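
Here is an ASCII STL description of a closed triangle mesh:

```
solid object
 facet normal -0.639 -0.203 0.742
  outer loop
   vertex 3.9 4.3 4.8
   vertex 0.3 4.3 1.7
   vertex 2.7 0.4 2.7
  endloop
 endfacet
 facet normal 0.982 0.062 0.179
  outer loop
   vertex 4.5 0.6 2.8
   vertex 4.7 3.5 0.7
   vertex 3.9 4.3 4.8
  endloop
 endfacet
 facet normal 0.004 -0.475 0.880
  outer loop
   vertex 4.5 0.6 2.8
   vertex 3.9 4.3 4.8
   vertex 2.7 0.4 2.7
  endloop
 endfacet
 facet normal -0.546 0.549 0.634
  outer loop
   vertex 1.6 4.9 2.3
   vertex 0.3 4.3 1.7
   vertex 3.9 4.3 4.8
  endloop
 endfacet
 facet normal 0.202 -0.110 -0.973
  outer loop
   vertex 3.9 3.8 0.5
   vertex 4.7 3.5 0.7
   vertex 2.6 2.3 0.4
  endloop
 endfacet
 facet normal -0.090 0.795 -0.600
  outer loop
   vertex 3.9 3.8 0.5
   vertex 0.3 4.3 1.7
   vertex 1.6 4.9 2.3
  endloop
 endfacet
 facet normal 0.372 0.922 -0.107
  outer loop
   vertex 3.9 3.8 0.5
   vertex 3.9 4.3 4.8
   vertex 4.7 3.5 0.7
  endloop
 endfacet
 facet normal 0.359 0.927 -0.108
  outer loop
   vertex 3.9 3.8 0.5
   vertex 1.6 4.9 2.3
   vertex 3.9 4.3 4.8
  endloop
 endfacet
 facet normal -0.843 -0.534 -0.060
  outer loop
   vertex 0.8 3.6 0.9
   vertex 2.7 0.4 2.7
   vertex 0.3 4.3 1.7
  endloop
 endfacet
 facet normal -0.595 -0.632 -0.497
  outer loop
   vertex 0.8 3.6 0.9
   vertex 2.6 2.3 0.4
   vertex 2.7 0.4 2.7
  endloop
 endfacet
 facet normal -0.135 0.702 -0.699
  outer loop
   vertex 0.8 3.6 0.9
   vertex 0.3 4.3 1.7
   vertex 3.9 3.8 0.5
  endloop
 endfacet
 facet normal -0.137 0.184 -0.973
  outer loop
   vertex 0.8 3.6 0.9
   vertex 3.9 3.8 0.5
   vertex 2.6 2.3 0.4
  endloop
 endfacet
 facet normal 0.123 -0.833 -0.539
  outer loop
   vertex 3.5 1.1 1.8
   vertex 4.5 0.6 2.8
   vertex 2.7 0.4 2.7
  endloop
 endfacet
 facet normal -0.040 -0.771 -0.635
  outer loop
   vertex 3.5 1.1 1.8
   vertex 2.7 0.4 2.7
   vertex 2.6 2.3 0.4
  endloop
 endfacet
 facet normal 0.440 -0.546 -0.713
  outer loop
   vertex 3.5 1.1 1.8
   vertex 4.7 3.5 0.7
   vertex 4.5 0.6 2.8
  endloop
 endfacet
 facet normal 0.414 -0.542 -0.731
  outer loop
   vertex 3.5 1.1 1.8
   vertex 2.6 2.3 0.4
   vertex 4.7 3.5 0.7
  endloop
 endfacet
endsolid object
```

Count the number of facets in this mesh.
16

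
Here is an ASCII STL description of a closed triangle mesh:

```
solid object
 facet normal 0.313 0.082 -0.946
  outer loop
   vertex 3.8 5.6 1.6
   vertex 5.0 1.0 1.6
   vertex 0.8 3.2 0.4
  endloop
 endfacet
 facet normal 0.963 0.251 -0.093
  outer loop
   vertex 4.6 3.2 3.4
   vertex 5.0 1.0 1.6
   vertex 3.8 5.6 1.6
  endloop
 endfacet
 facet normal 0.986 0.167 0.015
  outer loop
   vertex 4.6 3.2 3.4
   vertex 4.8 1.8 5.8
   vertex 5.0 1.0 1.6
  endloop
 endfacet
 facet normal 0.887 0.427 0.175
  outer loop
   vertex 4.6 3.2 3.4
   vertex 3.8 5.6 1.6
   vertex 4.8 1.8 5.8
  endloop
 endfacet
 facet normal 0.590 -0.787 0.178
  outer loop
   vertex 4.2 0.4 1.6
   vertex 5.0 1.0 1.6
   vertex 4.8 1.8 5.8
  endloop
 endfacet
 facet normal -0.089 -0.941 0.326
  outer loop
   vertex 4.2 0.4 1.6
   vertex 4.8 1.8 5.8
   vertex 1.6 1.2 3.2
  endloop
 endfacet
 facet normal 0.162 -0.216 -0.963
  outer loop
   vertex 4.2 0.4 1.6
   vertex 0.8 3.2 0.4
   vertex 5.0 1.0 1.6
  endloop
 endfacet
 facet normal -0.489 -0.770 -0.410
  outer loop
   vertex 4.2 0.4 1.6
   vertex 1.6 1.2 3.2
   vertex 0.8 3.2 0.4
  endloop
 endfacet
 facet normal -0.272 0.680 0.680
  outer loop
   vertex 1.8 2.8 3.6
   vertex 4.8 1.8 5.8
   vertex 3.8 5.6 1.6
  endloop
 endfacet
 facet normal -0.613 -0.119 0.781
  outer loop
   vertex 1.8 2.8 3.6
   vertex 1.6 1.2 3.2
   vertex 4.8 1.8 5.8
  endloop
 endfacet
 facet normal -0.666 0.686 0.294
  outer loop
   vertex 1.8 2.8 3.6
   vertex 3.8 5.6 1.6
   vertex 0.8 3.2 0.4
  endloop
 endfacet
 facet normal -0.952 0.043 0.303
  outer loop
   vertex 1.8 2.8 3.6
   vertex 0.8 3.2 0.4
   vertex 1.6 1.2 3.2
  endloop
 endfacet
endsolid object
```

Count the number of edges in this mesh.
18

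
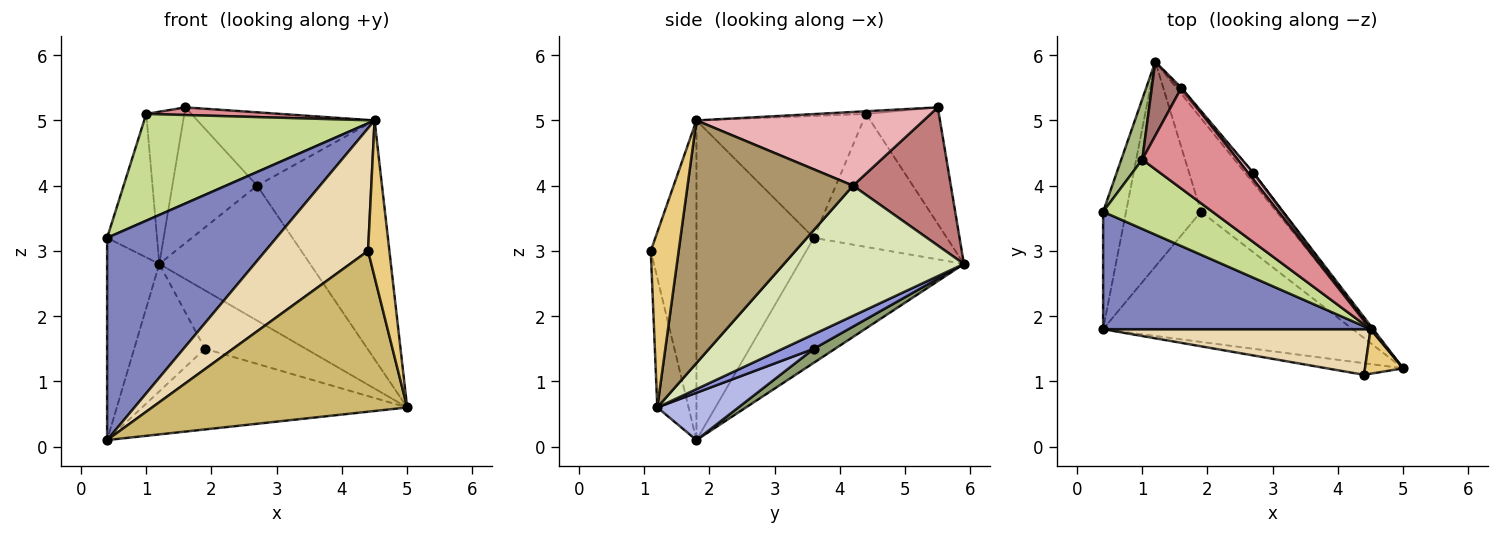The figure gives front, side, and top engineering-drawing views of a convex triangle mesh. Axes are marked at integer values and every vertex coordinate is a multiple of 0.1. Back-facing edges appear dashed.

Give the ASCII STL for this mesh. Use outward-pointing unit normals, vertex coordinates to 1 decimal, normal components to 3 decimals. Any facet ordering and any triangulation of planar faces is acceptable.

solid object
 facet normal -0.939 0.297 -0.172
  outer loop
   vertex 0.4 1.8 0.1
   vertex 0.4 3.6 3.2
   vertex 1.2 5.9 2.8
  endloop
 endfacet
 facet normal -0.515 -0.742 0.431
  outer loop
   vertex 4.5 1.8 5.0
   vertex 0.4 3.6 3.2
   vertex 0.4 1.8 0.1
  endloop
 endfacet
 facet normal 0.161 0.522 -0.837
  outer loop
   vertex 1.9 3.6 1.5
   vertex 1.2 5.9 2.8
   vertex 5.0 1.2 0.6
  endloop
 endfacet
 facet normal 0.159 0.520 -0.839
  outer loop
   vertex 1.9 3.6 1.5
   vertex 5.0 1.2 0.6
   vertex 0.4 1.8 0.1
  endloop
 endfacet
 facet normal 0.157 0.522 -0.839
  outer loop
   vertex 1.9 3.6 1.5
   vertex 0.4 1.8 0.1
   vertex 1.2 5.9 2.8
  endloop
 endfacet
 facet normal -0.926 0.348 0.146
  outer loop
   vertex 1.0 4.4 5.1
   vertex 1.2 5.9 2.8
   vertex 0.4 3.6 3.2
  endloop
 endfacet
 facet normal -0.519 -0.717 0.466
  outer loop
   vertex 1.0 4.4 5.1
   vertex 0.4 3.6 3.2
   vertex 4.5 1.8 5.0
  endloop
 endfacet
 facet normal 0.766 0.642 -0.048
  outer loop
   vertex 2.7 4.2 4.0
   vertex 5.0 1.2 0.6
   vertex 1.2 5.9 2.8
  endloop
 endfacet
 facet normal 0.798 0.602 0.009
  outer loop
   vertex 2.7 4.2 4.0
   vertex 4.5 1.8 5.0
   vertex 5.0 1.2 0.6
  endloop
 endfacet
 facet normal -0.121 -0.990 -0.072
  outer loop
   vertex 4.4 1.1 3.0
   vertex 0.4 1.8 0.1
   vertex 5.0 1.2 0.6
  endloop
 endfacet
 facet normal 0.782 -0.599 0.171
  outer loop
   vertex 4.4 1.1 3.0
   vertex 5.0 1.2 0.6
   vertex 4.5 1.8 5.0
  endloop
 endfacet
 facet normal -0.385 -0.865 0.322
  outer loop
   vertex 4.4 1.1 3.0
   vertex 4.5 1.8 5.0
   vertex 0.4 1.8 0.1
  endloop
 endfacet
 facet normal -0.865 0.452 0.219
  outer loop
   vertex 1.6 5.5 5.2
   vertex 1.2 5.9 2.8
   vertex 1.0 4.4 5.1
  endloop
 endfacet
 facet normal 0.756 0.655 -0.017
  outer loop
   vertex 1.6 5.5 5.2
   vertex 2.7 4.2 4.0
   vertex 1.2 5.9 2.8
  endloop
 endfacet
 facet normal -0.028 -0.076 0.997
  outer loop
   vertex 1.6 5.5 5.2
   vertex 1.0 4.4 5.1
   vertex 4.5 1.8 5.0
  endloop
 endfacet
 facet normal 0.787 0.614 0.057
  outer loop
   vertex 1.6 5.5 5.2
   vertex 4.5 1.8 5.0
   vertex 2.7 4.2 4.0
  endloop
 endfacet
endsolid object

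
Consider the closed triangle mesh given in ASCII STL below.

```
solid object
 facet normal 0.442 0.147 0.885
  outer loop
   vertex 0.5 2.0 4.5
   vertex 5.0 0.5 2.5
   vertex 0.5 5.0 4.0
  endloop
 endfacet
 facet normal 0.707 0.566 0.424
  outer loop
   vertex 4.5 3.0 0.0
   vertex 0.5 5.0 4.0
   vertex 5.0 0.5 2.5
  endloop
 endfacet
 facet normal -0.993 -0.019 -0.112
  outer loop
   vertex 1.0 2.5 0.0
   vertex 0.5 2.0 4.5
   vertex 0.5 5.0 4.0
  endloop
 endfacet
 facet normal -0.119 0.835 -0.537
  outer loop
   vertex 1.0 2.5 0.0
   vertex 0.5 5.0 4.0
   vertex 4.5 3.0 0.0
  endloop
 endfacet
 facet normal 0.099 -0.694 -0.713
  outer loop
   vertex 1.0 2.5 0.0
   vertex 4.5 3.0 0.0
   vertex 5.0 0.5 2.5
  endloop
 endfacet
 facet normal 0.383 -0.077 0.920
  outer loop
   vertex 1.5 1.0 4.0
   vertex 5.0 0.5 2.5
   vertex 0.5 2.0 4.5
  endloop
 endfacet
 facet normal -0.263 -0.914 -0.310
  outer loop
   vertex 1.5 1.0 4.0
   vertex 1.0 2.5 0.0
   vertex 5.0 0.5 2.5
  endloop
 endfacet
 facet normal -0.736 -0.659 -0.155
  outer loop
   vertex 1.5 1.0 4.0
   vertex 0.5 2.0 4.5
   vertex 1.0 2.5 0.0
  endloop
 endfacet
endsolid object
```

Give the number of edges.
12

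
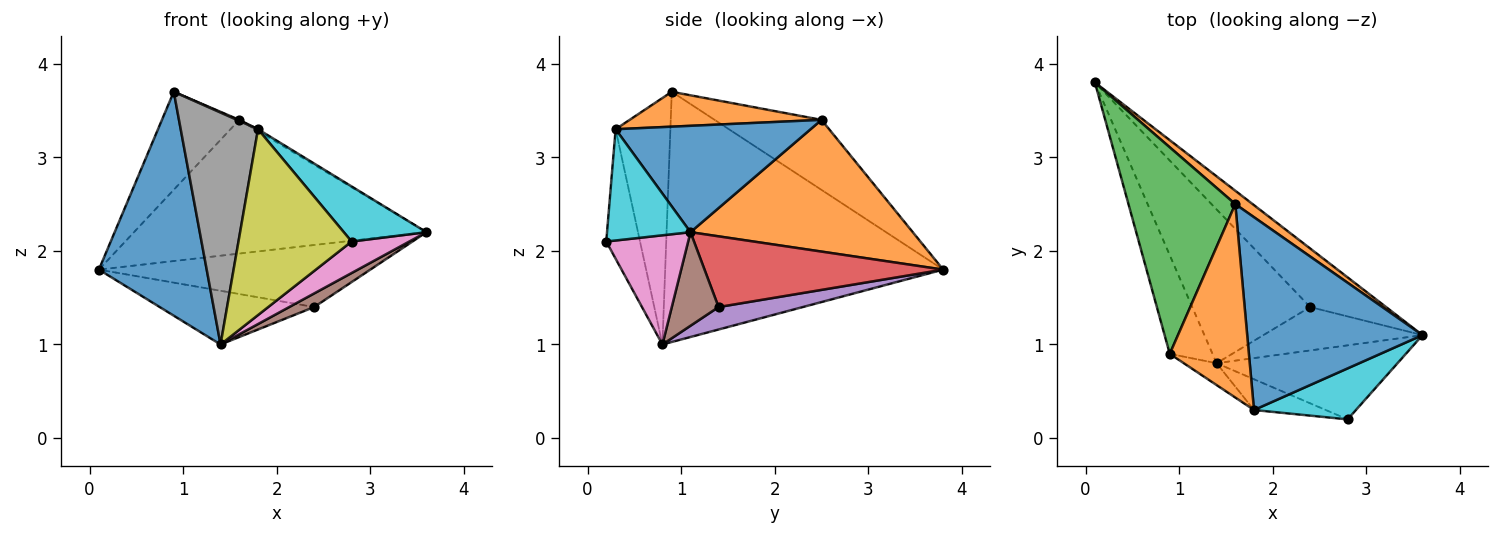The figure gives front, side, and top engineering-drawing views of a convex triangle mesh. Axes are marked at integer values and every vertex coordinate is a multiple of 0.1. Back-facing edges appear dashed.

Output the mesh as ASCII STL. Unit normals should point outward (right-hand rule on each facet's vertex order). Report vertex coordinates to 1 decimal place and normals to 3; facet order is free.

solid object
 facet normal -0.921 -0.357 -0.157
  outer loop
   vertex 1.4 0.8 1.0
   vertex 0.9 0.9 3.7
   vertex 0.1 3.8 1.8
  endloop
 endfacet
 facet normal 0.603 0.794 0.079
  outer loop
   vertex 1.6 2.5 3.4
   vertex 3.6 1.1 2.2
   vertex 0.1 3.8 1.8
  endloop
 endfacet
 facet normal -0.510 0.369 0.777
  outer loop
   vertex 1.6 2.5 3.4
   vertex 0.1 3.8 1.8
   vertex 0.9 0.9 3.7
  endloop
 endfacet
 facet normal 0.539 0.613 -0.578
  outer loop
   vertex 2.4 1.4 1.4
   vertex 0.1 3.8 1.8
   vertex 3.6 1.1 2.2
  endloop
 endfacet
 facet normal 0.177 0.324 -0.929
  outer loop
   vertex 2.4 1.4 1.4
   vertex 1.4 0.8 1.0
   vertex 0.1 3.8 1.8
  endloop
 endfacet
 facet normal 0.489 -0.261 -0.832
  outer loop
   vertex 2.4 1.4 1.4
   vertex 3.6 1.1 2.2
   vertex 1.4 0.8 1.0
  endloop
 endfacet
 facet normal 0.485 -0.342 -0.805
  outer loop
   vertex 2.8 0.2 2.1
   vertex 1.4 0.8 1.0
   vertex 3.6 1.1 2.2
  endloop
 endfacet
 facet normal -0.576 -0.814 -0.077
  outer loop
   vertex 1.8 0.3 3.3
   vertex 0.9 0.9 3.7
   vertex 1.4 0.8 1.0
  endloop
 endfacet
 facet normal -0.283 -0.946 -0.157
  outer loop
   vertex 1.8 0.3 3.3
   vertex 1.4 0.8 1.0
   vertex 2.8 0.2 2.1
  endloop
 endfacet
 facet normal 0.595 -0.590 0.545
  outer loop
   vertex 1.8 0.3 3.3
   vertex 2.8 0.2 2.1
   vertex 3.6 1.1 2.2
  endloop
 endfacet
 facet normal 0.519 0.008 0.855
  outer loop
   vertex 1.8 0.3 3.3
   vertex 3.6 1.1 2.2
   vertex 1.6 2.5 3.4
  endloop
 endfacet
 facet normal 0.403 -0.005 0.915
  outer loop
   vertex 1.8 0.3 3.3
   vertex 1.6 2.5 3.4
   vertex 0.9 0.9 3.7
  endloop
 endfacet
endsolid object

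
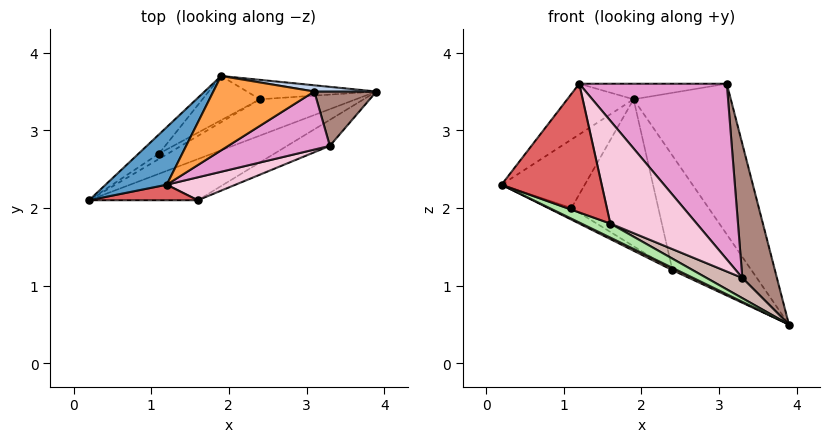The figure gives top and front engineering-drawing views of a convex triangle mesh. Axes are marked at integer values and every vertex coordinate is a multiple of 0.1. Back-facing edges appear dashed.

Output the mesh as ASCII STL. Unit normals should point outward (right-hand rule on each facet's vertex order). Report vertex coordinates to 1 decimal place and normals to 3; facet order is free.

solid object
 facet normal -0.742 0.443 0.503
  outer loop
   vertex 1.2 2.3 3.6
   vertex 1.9 3.7 3.4
   vertex 0.2 2.1 2.3
  endloop
 endfacet
 facet normal 0.158 0.987 0.041
  outer loop
   vertex 3.1 3.5 3.6
   vertex 3.9 3.5 0.5
   vertex 1.9 3.7 3.4
  endloop
 endfacet
 facet normal -0.128 0.203 0.971
  outer loop
   vertex 3.1 3.5 3.6
   vertex 1.9 3.7 3.4
   vertex 1.2 2.3 3.6
  endloop
 endfacet
 facet normal -0.419 -0.058 -0.906
  outer loop
   vertex 2.4 3.4 1.2
   vertex 3.9 3.5 0.5
   vertex 0.2 2.1 2.3
  endloop
 endfacet
 facet normal -0.142 0.976 -0.165
  outer loop
   vertex 2.4 3.4 1.2
   vertex 1.9 3.7 3.4
   vertex 3.9 3.5 0.5
  endloop
 endfacet
 facet normal -0.320 -0.306 -0.896
  outer loop
   vertex 1.6 2.1 1.8
   vertex 0.2 2.1 2.3
   vertex 3.9 3.5 0.5
  endloop
 endfacet
 facet normal 0.043 -0.992 0.120
  outer loop
   vertex 1.6 2.1 1.8
   vertex 1.2 2.3 3.6
   vertex 0.2 2.1 2.3
  endloop
 endfacet
 facet normal -0.591 0.777 -0.218
  outer loop
   vertex 1.1 2.7 2.0
   vertex 0.2 2.1 2.3
   vertex 1.9 3.7 3.4
  endloop
 endfacet
 facet normal -0.597 0.730 -0.332
  outer loop
   vertex 1.1 2.7 2.0
   vertex 2.4 3.4 1.2
   vertex 0.2 2.1 2.3
  endloop
 endfacet
 facet normal -0.570 0.787 -0.237
  outer loop
   vertex 1.1 2.7 2.0
   vertex 1.9 3.7 3.4
   vertex 2.4 3.4 1.2
  endloop
 endfacet
 facet normal 0.824 -0.524 0.213
  outer loop
   vertex 3.3 2.8 1.1
   vertex 3.9 3.5 0.5
   vertex 3.1 3.5 3.6
  endloop
 endfacet
 facet normal -0.072 -0.613 -0.787
  outer loop
   vertex 3.3 2.8 1.1
   vertex 1.6 2.1 1.8
   vertex 3.9 3.5 0.5
  endloop
 endfacet
 facet normal 0.514 -0.814 0.269
  outer loop
   vertex 3.3 2.8 1.1
   vertex 3.1 3.5 3.6
   vertex 1.2 2.3 3.6
  endloop
 endfacet
 facet normal 0.441 -0.876 0.195
  outer loop
   vertex 3.3 2.8 1.1
   vertex 1.2 2.3 3.6
   vertex 1.6 2.1 1.8
  endloop
 endfacet
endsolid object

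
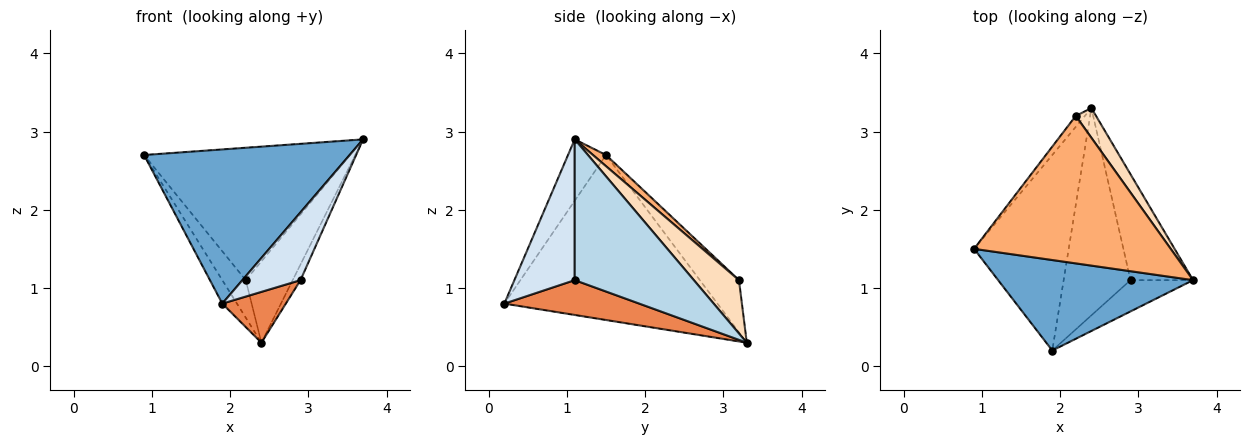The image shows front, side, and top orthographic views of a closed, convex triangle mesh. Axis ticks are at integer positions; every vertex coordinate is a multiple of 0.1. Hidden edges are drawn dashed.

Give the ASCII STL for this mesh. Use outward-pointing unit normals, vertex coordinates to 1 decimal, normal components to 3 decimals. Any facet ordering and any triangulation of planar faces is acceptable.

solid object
 facet normal -0.157 -0.852 0.500
  outer loop
   vertex 1.9 0.2 0.8
   vertex 3.7 1.1 2.9
   vertex 0.9 1.5 2.7
  endloop
 endfacet
 facet normal -0.866 0.060 -0.497
  outer loop
   vertex 1.9 0.2 0.8
   vertex 0.9 1.5 2.7
   vertex 2.4 3.3 0.3
  endloop
 endfacet
 facet normal 0.912 0.060 -0.405
  outer loop
   vertex 2.9 1.1 1.1
   vertex 2.4 3.3 0.3
   vertex 3.7 1.1 2.9
  endloop
 endfacet
 facet normal 0.686 -0.661 -0.305
  outer loop
   vertex 2.9 1.1 1.1
   vertex 3.7 1.1 2.9
   vertex 1.9 0.2 0.8
  endloop
 endfacet
 facet normal 0.451 -0.213 -0.867
  outer loop
   vertex 2.9 1.1 1.1
   vertex 1.9 0.2 0.8
   vertex 2.4 3.3 0.3
  endloop
 endfacet
 facet normal 0.042 0.667 0.743
  outer loop
   vertex 2.2 3.2 1.1
   vertex 0.9 1.5 2.7
   vertex 3.7 1.1 2.9
  endloop
 endfacet
 facet normal -0.848 0.509 -0.148
  outer loop
   vertex 2.2 3.2 1.1
   vertex 2.4 3.3 0.3
   vertex 0.9 1.5 2.7
  endloop
 endfacet
 facet normal 0.670 0.697 0.255
  outer loop
   vertex 2.2 3.2 1.1
   vertex 3.7 1.1 2.9
   vertex 2.4 3.3 0.3
  endloop
 endfacet
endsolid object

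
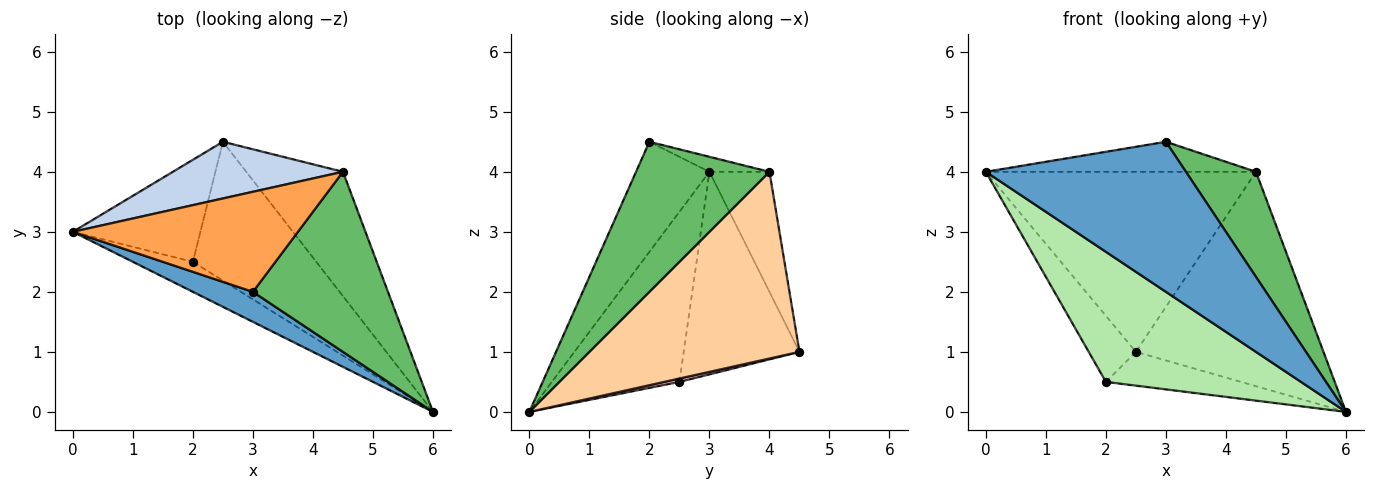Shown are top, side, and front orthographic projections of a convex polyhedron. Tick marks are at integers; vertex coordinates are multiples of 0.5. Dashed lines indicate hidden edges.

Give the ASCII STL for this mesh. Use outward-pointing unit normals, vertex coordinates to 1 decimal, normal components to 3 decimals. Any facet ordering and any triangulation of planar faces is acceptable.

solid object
 facet normal -0.338 -0.923 0.185
  outer loop
   vertex 3.0 2.0 4.5
   vertex 0.0 3.0 4.0
   vertex 6.0 0.0 0.0
  endloop
 endfacet
 facet normal -0.207 0.933 0.294
  outer loop
   vertex 4.5 4.0 4.0
   vertex 2.5 4.5 1.0
   vertex 0.0 3.0 4.0
  endloop
 endfacet
 facet normal -0.064 0.287 0.956
  outer loop
   vertex 4.5 4.0 4.0
   vertex 0.0 3.0 4.0
   vertex 3.0 2.0 4.5
  endloop
 endfacet
 facet normal 0.696 0.621 -0.360
  outer loop
   vertex 4.5 4.0 4.0
   vertex 6.0 0.0 0.0
   vertex 2.5 4.5 1.0
  endloop
 endfacet
 facet normal 0.692 -0.364 0.623
  outer loop
   vertex 4.5 4.0 4.0
   vertex 3.0 2.0 4.5
   vertex 6.0 0.0 0.0
  endloop
 endfacet
 facet normal -0.537 -0.822 -0.190
  outer loop
   vertex 2.0 2.5 0.5
   vertex 6.0 0.0 0.0
   vertex 0.0 3.0 4.0
  endloop
 endfacet
 facet normal -0.800 0.326 -0.504
  outer loop
   vertex 2.0 2.5 0.5
   vertex 0.0 3.0 4.0
   vertex 2.5 4.5 1.0
  endloop
 endfacet
 facet normal 0.026 0.236 -0.971
  outer loop
   vertex 2.0 2.5 0.5
   vertex 2.5 4.5 1.0
   vertex 6.0 0.0 0.0
  endloop
 endfacet
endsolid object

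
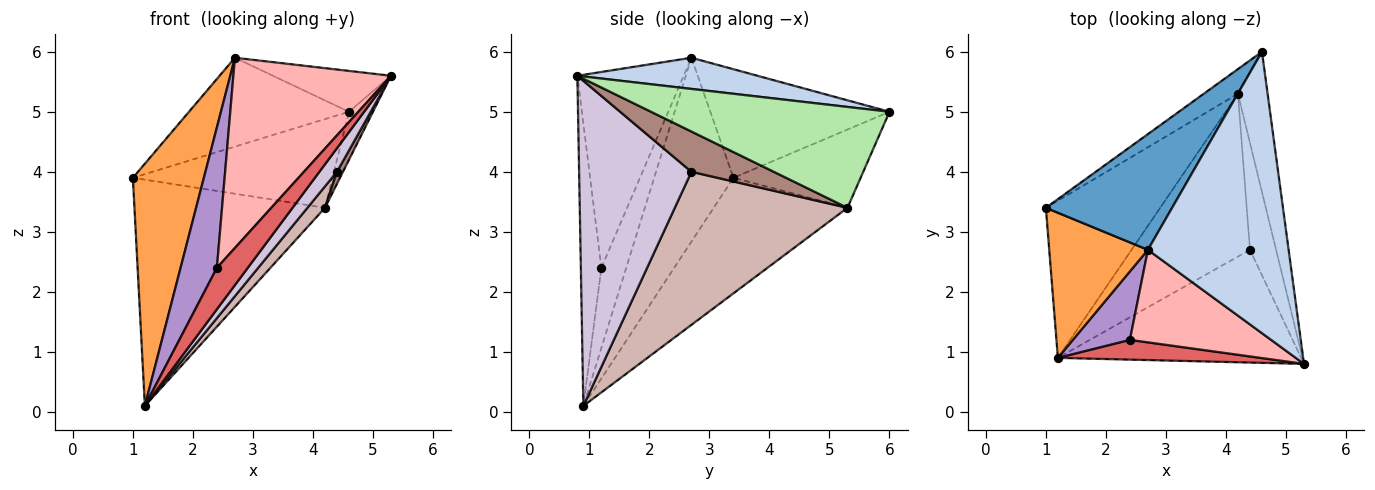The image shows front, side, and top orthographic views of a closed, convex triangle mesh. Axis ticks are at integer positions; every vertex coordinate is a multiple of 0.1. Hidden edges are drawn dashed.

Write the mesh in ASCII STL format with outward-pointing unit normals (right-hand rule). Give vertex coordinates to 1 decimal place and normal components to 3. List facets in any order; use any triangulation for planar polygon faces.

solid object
 facet normal -0.564 0.503 0.655
  outer loop
   vertex 2.7 2.7 5.9
   vertex 4.6 6.0 5.0
   vertex 1.0 3.4 3.9
  endloop
 endfacet
 facet normal 0.214 0.140 0.967
  outer loop
   vertex 2.7 2.7 5.9
   vertex 5.3 0.8 5.6
   vertex 4.6 6.0 5.0
  endloop
 endfacet
 facet normal -0.692 -0.619 0.371
  outer loop
   vertex 2.7 2.7 5.9
   vertex 1.0 3.4 3.9
   vertex 1.2 0.9 0.1
  endloop
 endfacet
 facet normal -0.523 0.821 -0.228
  outer loop
   vertex 4.2 5.3 3.4
   vertex 1.0 3.4 3.9
   vertex 4.6 6.0 5.0
  endloop
 endfacet
 facet normal -0.500 0.711 -0.494
  outer loop
   vertex 4.2 5.3 3.4
   vertex 1.2 0.9 0.1
   vertex 1.0 3.4 3.9
  endloop
 endfacet
 facet normal 0.955 0.096 -0.281
  outer loop
   vertex 4.2 5.3 3.4
   vertex 4.6 6.0 5.0
   vertex 5.3 0.8 5.6
  endloop
 endfacet
 facet normal -0.514 -0.774 0.369
  outer loop
   vertex 2.4 1.2 2.4
   vertex 1.2 0.9 0.1
   vertex 5.3 0.8 5.6
  endloop
 endfacet
 facet normal -0.519 -0.769 0.374
  outer loop
   vertex 2.4 1.2 2.4
   vertex 5.3 0.8 5.6
   vertex 2.7 2.7 5.9
  endloop
 endfacet
 facet normal -0.524 -0.766 0.373
  outer loop
   vertex 2.4 1.2 2.4
   vertex 2.7 2.7 5.9
   vertex 1.2 0.9 0.1
  endloop
 endfacet
 facet normal 0.794 -0.124 -0.594
  outer loop
   vertex 4.4 2.7 4.0
   vertex 5.3 0.8 5.6
   vertex 1.2 0.9 0.1
  endloop
 endfacet
 facet normal 0.837 -0.061 -0.543
  outer loop
   vertex 4.4 2.7 4.0
   vertex 4.2 5.3 3.4
   vertex 5.3 0.8 5.6
  endloop
 endfacet
 facet normal 0.788 -0.080 -0.610
  outer loop
   vertex 4.4 2.7 4.0
   vertex 1.2 0.9 0.1
   vertex 4.2 5.3 3.4
  endloop
 endfacet
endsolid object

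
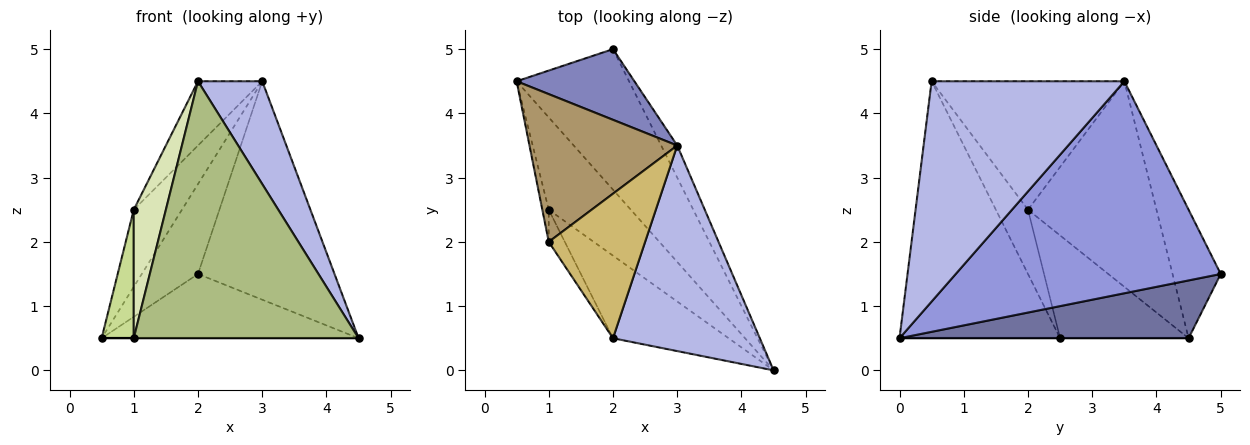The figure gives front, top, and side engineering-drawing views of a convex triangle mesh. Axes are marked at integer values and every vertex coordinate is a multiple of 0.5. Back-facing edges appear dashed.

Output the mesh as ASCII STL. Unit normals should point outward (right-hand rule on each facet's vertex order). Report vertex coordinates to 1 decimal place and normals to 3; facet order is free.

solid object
 facet normal 0.424 0.377 -0.824
  outer loop
   vertex 2.0 5.0 1.5
   vertex 4.5 0.0 0.5
   vertex 0.5 4.5 0.5
  endloop
 endfacet
 facet normal -0.559 0.652 0.512
  outer loop
   vertex 3.0 3.5 4.5
   vertex 2.0 5.0 1.5
   vertex 0.5 4.5 0.5
  endloop
 endfacet
 facet normal 0.887 0.457 -0.067
  outer loop
   vertex 3.0 3.5 4.5
   vertex 4.5 0.0 0.5
   vertex 2.0 5.0 1.5
  endloop
 endfacet
 facet normal 0.802 -0.267 0.535
  outer loop
   vertex 2.0 0.5 4.5
   vertex 4.5 0.0 0.5
   vertex 3.0 3.5 4.5
  endloop
 endfacet
 facet normal 0.000 0.000 -1.000
  outer loop
   vertex 1.0 2.5 0.5
   vertex 0.5 4.5 0.5
   vertex 4.5 0.0 0.5
  endloop
 endfacet
 facet normal -0.562 -0.787 -0.253
  outer loop
   vertex 1.0 2.5 0.5
   vertex 4.5 0.0 0.5
   vertex 2.0 0.5 4.5
  endloop
 endfacet
 facet normal -0.968 -0.242 -0.061
  outer loop
   vertex 1.0 2.0 2.5
   vertex 0.5 4.5 0.5
   vertex 1.0 2.5 0.5
  endloop
 endfacet
 facet normal -0.696 -0.696 -0.174
  outer loop
   vertex 1.0 2.0 2.5
   vertex 1.0 2.5 0.5
   vertex 2.0 0.5 4.5
  endloop
 endfacet
 facet normal -0.777 0.291 0.558
  outer loop
   vertex 1.0 2.0 2.5
   vertex 3.0 3.5 4.5
   vertex 0.5 4.5 0.5
  endloop
 endfacet
 facet normal -0.773 0.258 0.580
  outer loop
   vertex 1.0 2.0 2.5
   vertex 2.0 0.5 4.5
   vertex 3.0 3.5 4.5
  endloop
 endfacet
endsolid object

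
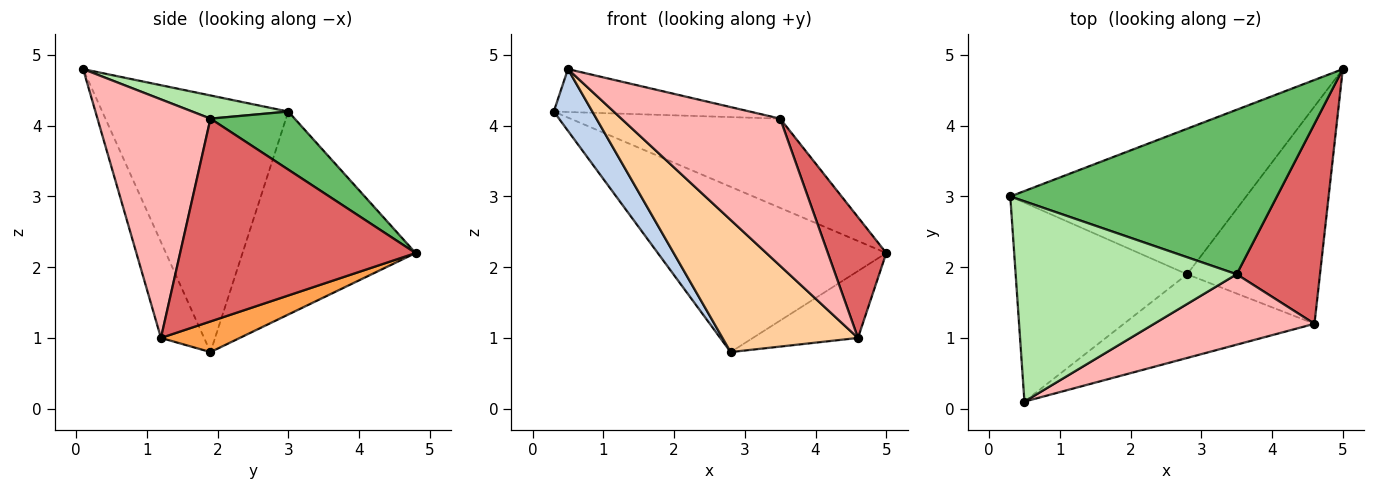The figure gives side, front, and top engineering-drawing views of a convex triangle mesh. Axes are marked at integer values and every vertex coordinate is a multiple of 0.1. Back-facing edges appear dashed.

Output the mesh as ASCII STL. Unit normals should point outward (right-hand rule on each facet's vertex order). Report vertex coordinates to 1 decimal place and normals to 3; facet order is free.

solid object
 facet normal -0.494 0.652 -0.575
  outer loop
   vertex 2.8 1.9 0.8
   vertex 0.3 3.0 4.2
   vertex 5.0 4.8 2.2
  endloop
 endfacet
 facet normal -0.819 -0.170 -0.548
  outer loop
   vertex 2.8 1.9 0.8
   vertex 0.5 0.1 4.8
   vertex 0.3 3.0 4.2
  endloop
 endfacet
 facet normal 0.215 0.287 -0.933
  outer loop
   vertex 4.6 1.2 1.0
   vertex 2.8 1.9 0.8
   vertex 5.0 4.8 2.2
  endloop
 endfacet
 facet normal -0.260 -0.816 -0.517
  outer loop
   vertex 4.6 1.2 1.0
   vertex 0.5 0.1 4.8
   vertex 2.8 1.9 0.8
  endloop
 endfacet
 facet normal 0.188 0.468 0.863
  outer loop
   vertex 3.5 1.9 4.1
   vertex 5.0 4.8 2.2
   vertex 0.3 3.0 4.2
  endloop
 endfacet
 facet normal 0.102 0.208 0.973
  outer loop
   vertex 3.5 1.9 4.1
   vertex 0.3 3.0 4.2
   vertex 0.5 0.1 4.8
  endloop
 endfacet
 facet normal 0.902 -0.224 0.370
  outer loop
   vertex 3.5 1.9 4.1
   vertex 4.6 1.2 1.0
   vertex 5.0 4.8 2.2
  endloop
 endfacet
 facet normal 0.540 -0.759 0.363
  outer loop
   vertex 3.5 1.9 4.1
   vertex 0.5 0.1 4.8
   vertex 4.6 1.2 1.0
  endloop
 endfacet
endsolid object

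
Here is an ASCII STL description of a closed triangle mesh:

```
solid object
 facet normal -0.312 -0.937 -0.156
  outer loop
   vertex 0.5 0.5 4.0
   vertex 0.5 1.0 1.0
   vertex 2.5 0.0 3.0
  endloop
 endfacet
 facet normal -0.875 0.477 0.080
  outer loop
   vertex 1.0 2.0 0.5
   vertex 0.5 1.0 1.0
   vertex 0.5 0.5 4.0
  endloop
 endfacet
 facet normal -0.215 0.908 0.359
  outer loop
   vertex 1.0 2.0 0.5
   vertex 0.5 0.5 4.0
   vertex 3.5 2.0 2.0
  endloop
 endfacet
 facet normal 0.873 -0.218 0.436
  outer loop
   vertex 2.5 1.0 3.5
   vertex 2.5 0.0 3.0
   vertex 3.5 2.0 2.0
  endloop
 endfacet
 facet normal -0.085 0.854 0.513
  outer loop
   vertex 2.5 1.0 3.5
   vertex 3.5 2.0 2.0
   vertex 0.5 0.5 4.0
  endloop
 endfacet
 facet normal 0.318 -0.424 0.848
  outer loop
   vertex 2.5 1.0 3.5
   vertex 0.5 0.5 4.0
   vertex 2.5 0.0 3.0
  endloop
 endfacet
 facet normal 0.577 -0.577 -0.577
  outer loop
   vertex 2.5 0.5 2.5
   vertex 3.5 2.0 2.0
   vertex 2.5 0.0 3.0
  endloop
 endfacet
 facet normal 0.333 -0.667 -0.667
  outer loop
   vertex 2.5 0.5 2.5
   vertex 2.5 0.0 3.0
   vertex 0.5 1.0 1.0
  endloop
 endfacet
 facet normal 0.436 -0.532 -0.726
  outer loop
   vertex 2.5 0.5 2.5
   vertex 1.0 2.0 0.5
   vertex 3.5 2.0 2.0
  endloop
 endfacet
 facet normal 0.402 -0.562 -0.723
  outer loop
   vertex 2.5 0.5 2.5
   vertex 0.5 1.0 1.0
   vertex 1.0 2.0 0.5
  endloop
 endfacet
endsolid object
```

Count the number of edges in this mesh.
15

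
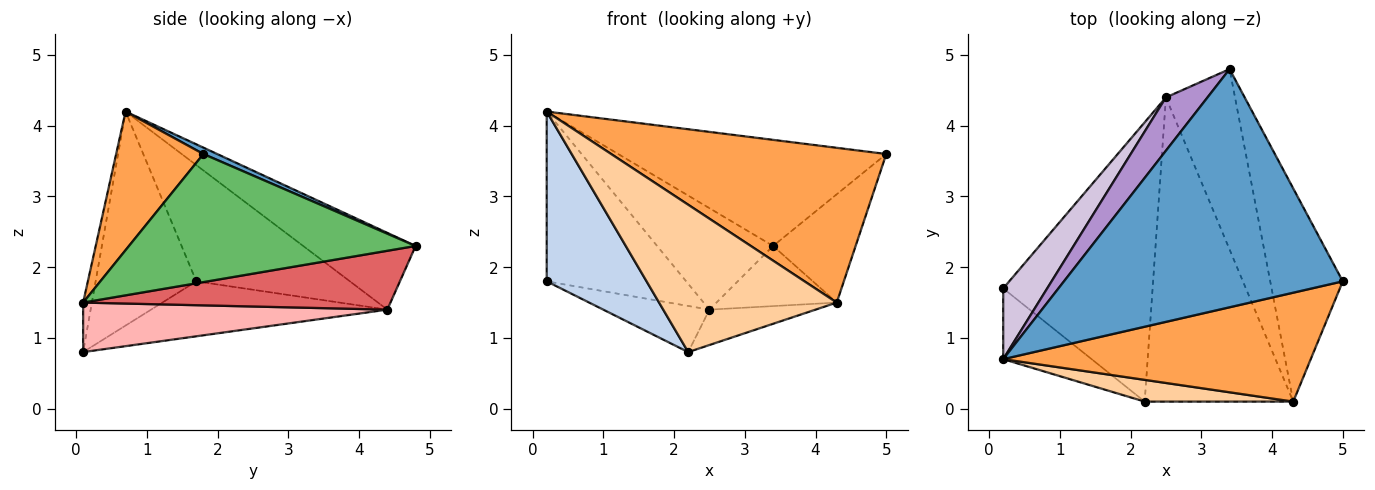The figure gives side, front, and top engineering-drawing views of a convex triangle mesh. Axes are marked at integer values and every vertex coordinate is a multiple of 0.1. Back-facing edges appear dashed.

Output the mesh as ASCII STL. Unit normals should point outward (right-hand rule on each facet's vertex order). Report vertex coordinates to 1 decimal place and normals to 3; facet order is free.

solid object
 facet normal 0.021 0.407 0.913
  outer loop
   vertex 3.4 4.8 2.3
   vertex 0.2 0.7 4.2
   vertex 5.0 1.8 3.6
  endloop
 endfacet
 facet normal -0.681 -0.676 -0.282
  outer loop
   vertex 0.2 1.7 1.8
   vertex 2.2 0.1 0.8
   vertex 0.2 0.7 4.2
  endloop
 endfacet
 facet normal 0.251 -0.792 0.557
  outer loop
   vertex 4.3 0.1 1.5
   vertex 5.0 1.8 3.6
   vertex 0.2 0.7 4.2
  endloop
 endfacet
 facet normal -0.049 -0.988 0.146
  outer loop
   vertex 4.3 0.1 1.5
   vertex 0.2 0.7 4.2
   vertex 2.2 0.1 0.8
  endloop
 endfacet
 facet normal 0.844 0.243 -0.478
  outer loop
   vertex 4.3 0.1 1.5
   vertex 3.4 4.8 2.3
   vertex 5.0 1.8 3.6
  endloop
 endfacet
 facet normal -0.341 0.153 -0.927
  outer loop
   vertex 2.5 4.4 1.4
   vertex 2.2 0.1 0.8
   vertex 0.2 1.7 1.8
  endloop
 endfacet
 facet normal 0.629 0.246 -0.738
  outer loop
   vertex 2.5 4.4 1.4
   vertex 3.4 4.8 2.3
   vertex 4.3 0.1 1.5
  endloop
 endfacet
 facet normal 0.314 0.110 -0.943
  outer loop
   vertex 2.5 4.4 1.4
   vertex 4.3 0.1 1.5
   vertex 2.2 0.1 0.8
  endloop
 endfacet
 facet normal -0.651 0.672 0.353
  outer loop
   vertex 2.5 4.4 1.4
   vertex 0.2 0.7 4.2
   vertex 3.4 4.8 2.3
  endloop
 endfacet
 facet normal -0.713 0.647 0.270
  outer loop
   vertex 2.5 4.4 1.4
   vertex 0.2 1.7 1.8
   vertex 0.2 0.7 4.2
  endloop
 endfacet
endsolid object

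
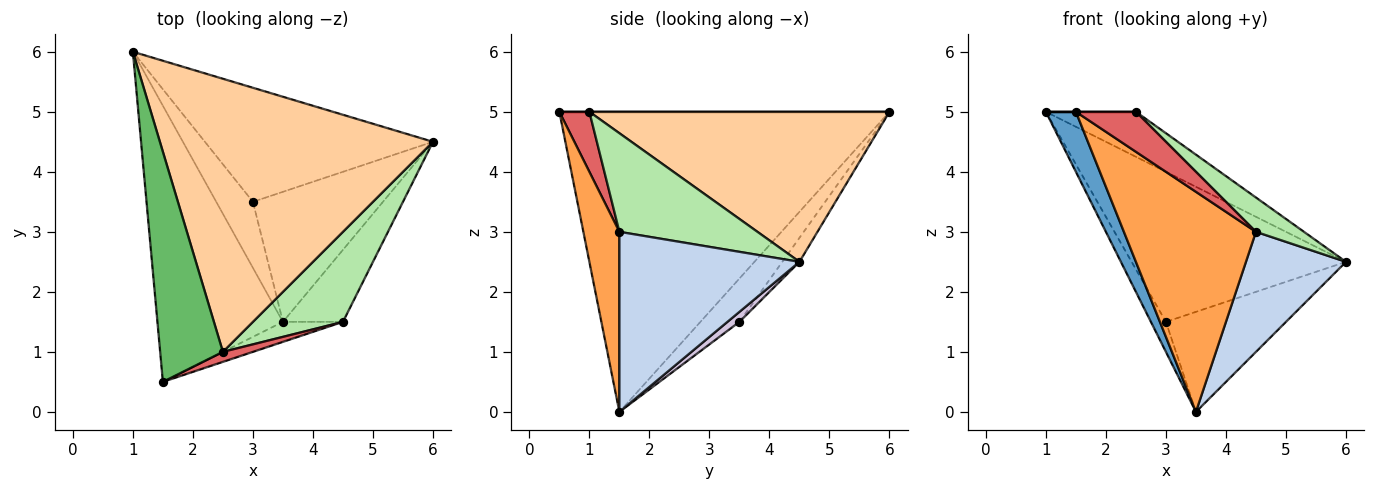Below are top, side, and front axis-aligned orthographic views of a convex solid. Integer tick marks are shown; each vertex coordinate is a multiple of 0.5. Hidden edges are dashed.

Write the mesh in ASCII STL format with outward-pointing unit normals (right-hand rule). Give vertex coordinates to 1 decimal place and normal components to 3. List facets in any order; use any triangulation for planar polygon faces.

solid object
 facet normal -0.919 -0.084 -0.384
  outer loop
   vertex 3.5 1.5 0.0
   vertex 1.5 0.5 5.0
   vertex 1.0 6.0 5.0
  endloop
 endfacet
 facet normal 0.839 -0.466 -0.280
  outer loop
   vertex 4.5 1.5 3.0
   vertex 3.5 1.5 0.0
   vertex 6.0 4.5 2.5
  endloop
 endfacet
 facet normal 0.262 -0.961 -0.087
  outer loop
   vertex 4.5 1.5 3.0
   vertex 1.5 0.5 5.0
   vertex 3.5 1.5 0.0
  endloop
 endfacet
 facet normal 0.477 0.143 0.867
  outer loop
   vertex 2.5 1.0 5.0
   vertex 6.0 4.5 2.5
   vertex 1.0 6.0 5.0
  endloop
 endfacet
 facet normal 0.000 0.000 1.000
  outer loop
   vertex 2.5 1.0 5.0
   vertex 1.0 6.0 5.0
   vertex 1.5 0.5 5.0
  endloop
 endfacet
 facet normal 0.715 -0.249 0.653
  outer loop
   vertex 2.5 1.0 5.0
   vertex 4.5 1.5 3.0
   vertex 6.0 4.5 2.5
  endloop
 endfacet
 facet normal 0.436 -0.873 0.218
  outer loop
   vertex 2.5 1.0 5.0
   vertex 1.5 0.5 5.0
   vertex 4.5 1.5 3.0
  endloop
 endfacet
 facet normal -0.064 0.795 -0.604
  outer loop
   vertex 3.0 3.5 1.5
   vertex 1.0 6.0 5.0
   vertex 6.0 4.5 2.5
  endloop
 endfacet
 facet normal -0.732 0.282 -0.620
  outer loop
   vertex 3.0 3.5 1.5
   vertex 3.5 1.5 0.0
   vertex 1.0 6.0 5.0
  endloop
 endfacet
 facet normal 0.061 0.609 -0.791
  outer loop
   vertex 3.0 3.5 1.5
   vertex 6.0 4.5 2.5
   vertex 3.5 1.5 0.0
  endloop
 endfacet
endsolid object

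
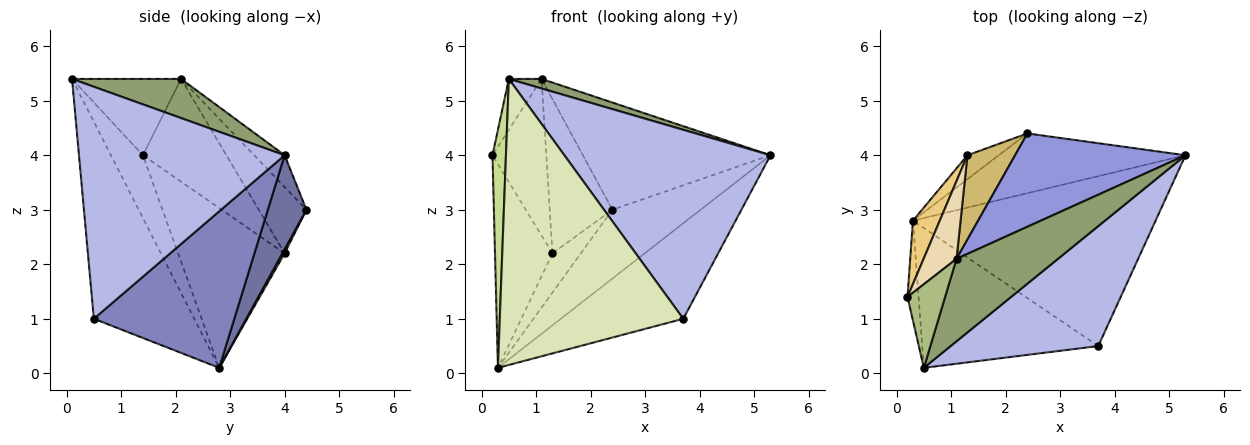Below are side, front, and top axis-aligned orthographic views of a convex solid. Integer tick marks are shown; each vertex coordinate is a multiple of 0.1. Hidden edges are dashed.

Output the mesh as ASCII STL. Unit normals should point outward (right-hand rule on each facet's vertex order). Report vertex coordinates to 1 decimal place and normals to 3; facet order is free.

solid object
 facet normal 0.314 0.717 -0.623
  outer loop
   vertex 0.3 2.8 0.1
   vertex 2.4 4.4 3.0
   vertex 5.3 4.0 4.0
  endloop
 endfacet
 facet normal 0.490 0.427 -0.760
  outer loop
   vertex 3.7 0.5 1.0
   vertex 0.3 2.8 0.1
   vertex 5.3 4.0 4.0
  endloop
 endfacet
 facet normal -0.121 0.749 0.652
  outer loop
   vertex 1.1 2.1 5.4
   vertex 5.3 4.0 4.0
   vertex 2.4 4.4 3.0
  endloop
 endfacet
 facet normal 0.644 -0.646 0.410
  outer loop
   vertex 0.5 0.1 5.4
   vertex 3.7 0.5 1.0
   vertex 5.3 4.0 4.0
  endloop
 endfacet
 facet normal 0.358 -0.107 0.928
  outer loop
   vertex 0.5 0.1 5.4
   vertex 5.3 4.0 4.0
   vertex 1.1 2.1 5.4
  endloop
 endfacet
 facet normal -0.866 0.260 0.427
  outer loop
   vertex 0.5 0.1 5.4
   vertex 1.1 2.1 5.4
   vertex 0.2 1.4 4.0
  endloop
 endfacet
 facet normal -0.910 -0.383 -0.161
  outer loop
   vertex 0.5 0.1 5.4
   vertex 0.2 1.4 4.0
   vertex 0.3 2.8 0.1
  endloop
 endfacet
 facet normal -0.441 -0.806 -0.394
  outer loop
   vertex 0.5 0.1 5.4
   vertex 0.3 2.8 0.1
   vertex 3.7 0.5 1.0
  endloop
 endfacet
 facet normal 0.068 0.852 -0.519
  outer loop
   vertex 1.3 4.0 2.2
   vertex 2.4 4.4 3.0
   vertex 0.3 2.8 0.1
  endloop
 endfacet
 facet normal -0.555 0.730 0.399
  outer loop
   vertex 1.3 4.0 2.2
   vertex 1.1 2.1 5.4
   vertex 2.4 4.4 3.0
  endloop
 endfacet
 facet normal -0.871 0.470 0.146
  outer loop
   vertex 1.3 4.0 2.2
   vertex 0.3 2.8 0.1
   vertex 0.2 1.4 4.0
  endloop
 endfacet
 facet normal -0.811 0.523 0.260
  outer loop
   vertex 1.3 4.0 2.2
   vertex 0.2 1.4 4.0
   vertex 1.1 2.1 5.4
  endloop
 endfacet
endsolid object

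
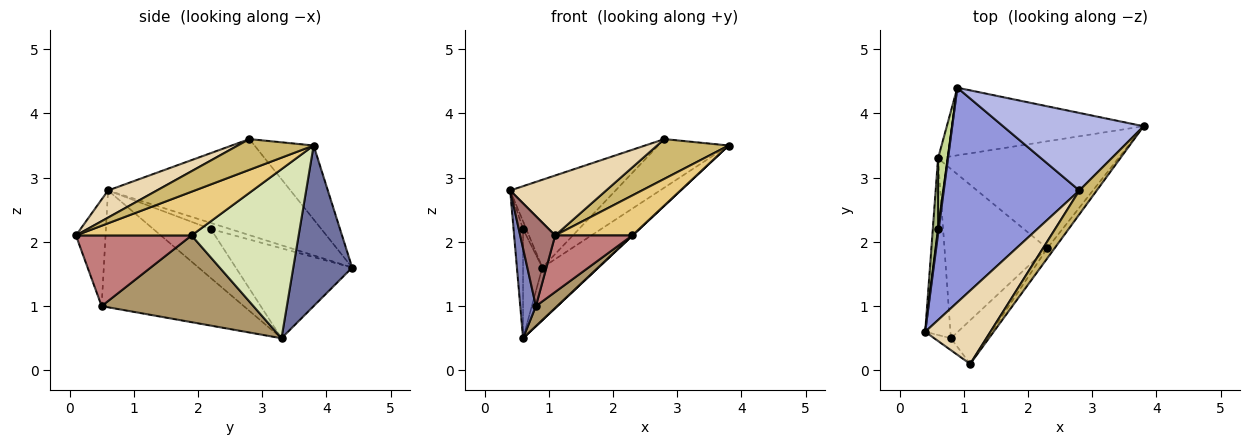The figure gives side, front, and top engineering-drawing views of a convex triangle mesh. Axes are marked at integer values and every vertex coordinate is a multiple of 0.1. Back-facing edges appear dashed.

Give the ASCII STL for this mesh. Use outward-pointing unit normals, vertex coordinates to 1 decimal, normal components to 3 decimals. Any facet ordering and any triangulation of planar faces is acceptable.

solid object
 facet normal 0.542 0.516 -0.664
  outer loop
   vertex 0.6 3.3 0.5
   vertex 0.9 4.4 1.6
   vertex 3.8 3.8 3.5
  endloop
 endfacet
 facet normal -0.972 -0.107 -0.210
  outer loop
   vertex 0.8 0.5 1.0
   vertex 0.4 0.6 2.8
   vertex 0.6 3.3 0.5
  endloop
 endfacet
 facet normal -0.548 0.317 0.774
  outer loop
   vertex 2.8 2.8 3.6
   vertex 0.9 4.4 1.6
   vertex 0.4 0.6 2.8
  endloop
 endfacet
 facet normal -0.407 0.484 0.774
  outer loop
   vertex 2.8 2.8 3.6
   vertex 3.8 3.8 3.5
   vertex 0.9 4.4 1.6
  endloop
 endfacet
 facet normal -0.981 0.163 0.109
  outer loop
   vertex 0.6 2.2 2.2
   vertex 0.4 0.6 2.8
   vertex 0.9 4.4 1.6
  endloop
 endfacet
 facet normal -0.981 0.162 0.105
  outer loop
   vertex 0.6 2.2 2.2
   vertex 0.6 3.3 0.5
   vertex 0.4 0.6 2.8
  endloop
 endfacet
 facet normal -0.981 0.162 0.105
  outer loop
   vertex 0.6 2.2 2.2
   vertex 0.9 4.4 1.6
   vertex 0.6 3.3 0.5
  endloop
 endfacet
 facet normal 0.684 -0.003 -0.729
  outer loop
   vertex 2.3 1.9 2.1
   vertex 0.6 3.3 0.5
   vertex 3.8 3.8 3.5
  endloop
 endfacet
 facet normal 0.642 -0.090 -0.761
  outer loop
   vertex 2.3 1.9 2.1
   vertex 0.8 0.5 1.0
   vertex 0.6 3.3 0.5
  endloop
 endfacet
 facet normal 0.673 -0.635 0.380
  outer loop
   vertex 1.1 0.1 2.1
   vertex 3.8 3.8 3.5
   vertex 2.8 2.8 3.6
  endloop
 endfacet
 facet normal 0.824 -0.549 -0.137
  outer loop
   vertex 1.1 0.1 2.1
   vertex 2.3 1.9 2.1
   vertex 3.8 3.8 3.5
  endloop
 endfacet
 facet normal 0.307 -0.602 0.737
  outer loop
   vertex 1.1 0.1 2.1
   vertex 2.8 2.8 3.6
   vertex 0.4 0.6 2.8
  endloop
 endfacet
 facet normal -0.643 -0.759 -0.101
  outer loop
   vertex 1.1 0.1 2.1
   vertex 0.4 0.6 2.8
   vertex 0.8 0.5 1.0
  endloop
 endfacet
 facet normal 0.765 -0.510 -0.394
  outer loop
   vertex 1.1 0.1 2.1
   vertex 0.8 0.5 1.0
   vertex 2.3 1.9 2.1
  endloop
 endfacet
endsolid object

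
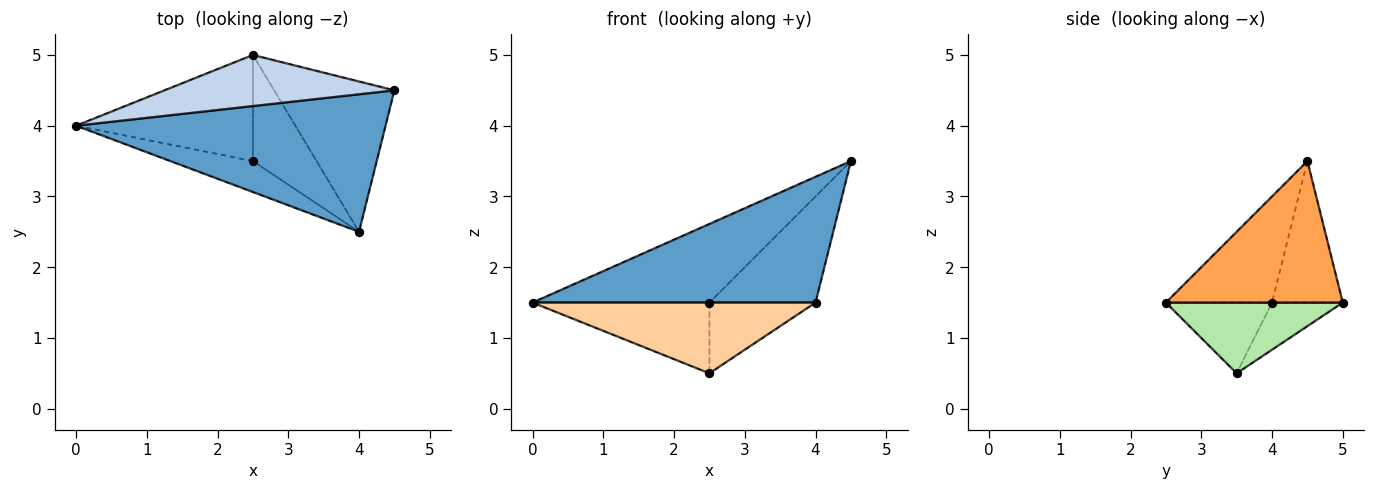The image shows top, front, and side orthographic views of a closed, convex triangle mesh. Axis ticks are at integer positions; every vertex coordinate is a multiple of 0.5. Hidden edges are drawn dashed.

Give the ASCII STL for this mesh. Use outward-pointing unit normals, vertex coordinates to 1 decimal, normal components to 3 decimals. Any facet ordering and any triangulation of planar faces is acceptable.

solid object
 facet normal -0.245 -0.654 0.715
  outer loop
   vertex 4.0 2.5 1.5
   vertex 4.5 4.5 3.5
   vertex 0.0 4.0 1.5
  endloop
 endfacet
 facet normal -0.318 0.795 0.517
  outer loop
   vertex 2.5 5.0 1.5
   vertex 0.0 4.0 1.5
   vertex 4.5 4.5 3.5
  endloop
 endfacet
 facet normal 0.693 0.416 -0.589
  outer loop
   vertex 2.5 5.0 1.5
   vertex 4.5 4.5 3.5
   vertex 4.0 2.5 1.5
  endloop
 endfacet
 facet normal -0.325 -0.866 -0.379
  outer loop
   vertex 2.5 3.5 0.5
   vertex 4.0 2.5 1.5
   vertex 0.0 4.0 1.5
  endloop
 endfacet
 facet normal -0.217 0.542 -0.812
  outer loop
   vertex 2.5 3.5 0.5
   vertex 0.0 4.0 1.5
   vertex 2.5 5.0 1.5
  endloop
 endfacet
 facet normal 0.679 0.407 -0.611
  outer loop
   vertex 2.5 3.5 0.5
   vertex 2.5 5.0 1.5
   vertex 4.0 2.5 1.5
  endloop
 endfacet
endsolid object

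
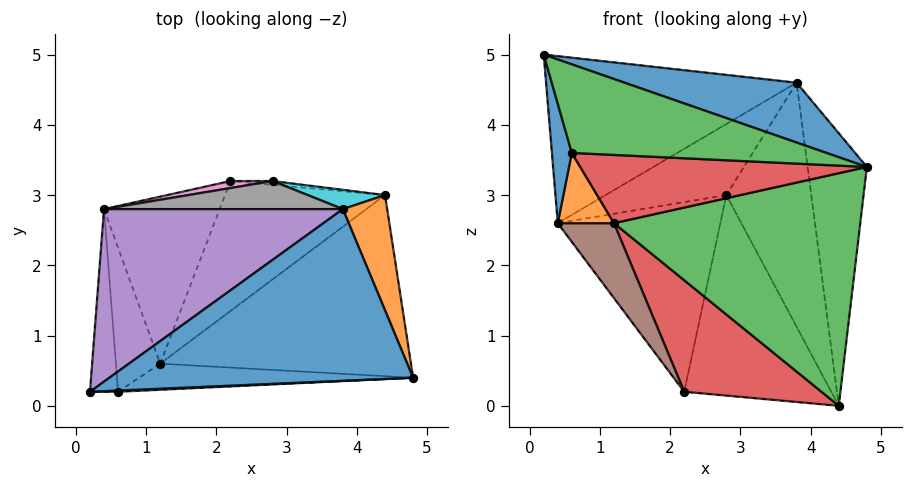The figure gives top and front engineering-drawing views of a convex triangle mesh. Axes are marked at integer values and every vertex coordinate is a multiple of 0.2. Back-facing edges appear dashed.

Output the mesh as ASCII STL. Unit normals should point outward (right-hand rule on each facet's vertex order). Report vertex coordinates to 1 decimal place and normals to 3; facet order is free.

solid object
 facet normal 0.324 -0.312 0.893
  outer loop
   vertex 3.8 2.8 4.6
   vertex 0.2 0.2 5.0
   vertex 4.8 0.4 3.4
  endloop
 endfacet
 facet normal 0.937 0.322 0.136
  outer loop
   vertex 3.8 2.8 4.6
   vertex 4.8 0.4 3.4
   vertex 4.4 3.0 0.0
  endloop
 endfacet
 facet normal 0.092 -0.786 -0.612
  outer loop
   vertex 1.2 0.6 2.6
   vertex 4.4 3.0 0.0
   vertex 4.8 0.4 3.4
  endloop
 endfacet
 facet normal -0.127 -0.646 -0.753
  outer loop
   vertex 1.2 0.6 2.6
   vertex 2.2 3.2 0.2
   vertex 4.4 3.0 0.0
  endloop
 endfacet
 facet normal -0.389 0.641 0.662
  outer loop
   vertex 0.4 2.8 2.6
   vertex 0.2 0.2 5.0
   vertex 3.8 2.8 4.6
  endloop
 endfacet
 facet normal -0.748 -0.272 -0.606
  outer loop
   vertex 0.4 2.8 2.6
   vertex 2.2 3.2 0.2
   vertex 1.2 0.6 2.6
  endloop
 endfacet
 facet normal -0.170 0.985 0.036
  outer loop
   vertex 2.8 3.2 3.0
   vertex 2.2 3.2 0.2
   vertex 0.4 2.8 2.6
  endloop
 endfacet
 facet normal -0.211 0.909 0.359
  outer loop
   vertex 2.8 3.2 3.0
   vertex 0.4 2.8 2.6
   vertex 3.8 2.8 4.6
  endloop
 endfacet
 facet normal 0.089 0.996 -0.019
  outer loop
   vertex 2.8 3.2 3.0
   vertex 4.4 3.0 0.0
   vertex 2.2 3.2 0.2
  endloop
 endfacet
 facet normal 0.263 0.962 0.076
  outer loop
   vertex 2.8 3.2 3.0
   vertex 3.8 2.8 4.6
   vertex 4.4 3.0 0.0
  endloop
 endfacet
 facet normal -0.946 -0.177 -0.270
  outer loop
   vertex 0.6 0.2 3.6
   vertex 0.2 0.2 5.0
   vertex 0.4 2.8 2.6
  endloop
 endfacet
 facet normal -0.770 -0.280 -0.574
  outer loop
   vertex 0.6 0.2 3.6
   vertex 0.4 2.8 2.6
   vertex 1.2 0.6 2.6
  endloop
 endfacet
 facet normal 0.048 -0.999 0.014
  outer loop
   vertex 0.6 0.2 3.6
   vertex 4.8 0.4 3.4
   vertex 0.2 0.2 5.0
  endloop
 endfacet
 facet normal 0.027 -0.934 -0.357
  outer loop
   vertex 0.6 0.2 3.6
   vertex 1.2 0.6 2.6
   vertex 4.8 0.4 3.4
  endloop
 endfacet
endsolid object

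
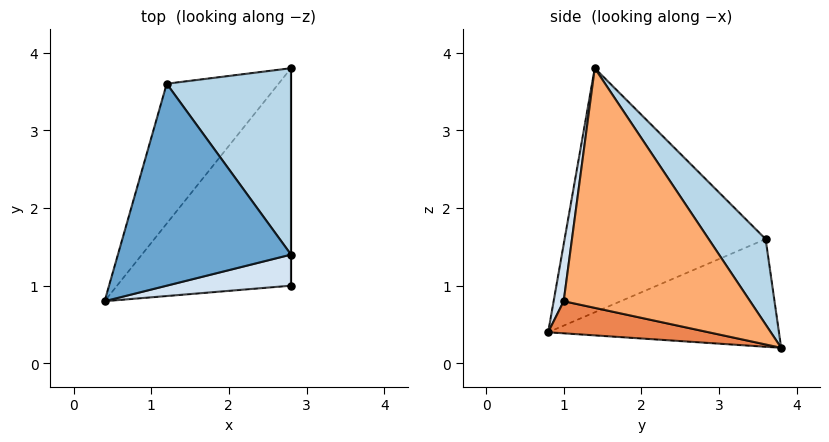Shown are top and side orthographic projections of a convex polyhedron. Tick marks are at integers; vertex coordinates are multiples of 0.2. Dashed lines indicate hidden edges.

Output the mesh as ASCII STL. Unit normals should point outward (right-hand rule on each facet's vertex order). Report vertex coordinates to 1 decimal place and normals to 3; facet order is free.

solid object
 facet normal -0.816 -0.015 0.578
  outer loop
   vertex 1.2 3.6 1.6
   vertex 0.4 0.8 0.4
   vertex 2.8 1.4 3.8
  endloop
 endfacet
 facet normal -0.619 0.452 -0.642
  outer loop
   vertex 1.2 3.6 1.6
   vertex 2.8 3.8 0.2
   vertex 0.4 0.8 0.4
  endloop
 endfacet
 facet normal 0.356 0.777 0.518
  outer loop
   vertex 1.2 3.6 1.6
   vertex 2.8 1.4 3.8
   vertex 2.8 3.8 0.2
  endloop
 endfacet
 facet normal 0.060 -0.989 0.132
  outer loop
   vertex 2.8 1.0 0.8
   vertex 2.8 1.4 3.8
   vertex 0.4 0.8 0.4
  endloop
 endfacet
 facet normal 0.178 -0.206 -0.962
  outer loop
   vertex 2.8 1.0 0.8
   vertex 0.4 0.8 0.4
   vertex 2.8 3.8 0.2
  endloop
 endfacet
 facet normal 1.000 0.000 0.000
  outer loop
   vertex 2.8 1.0 0.8
   vertex 2.8 3.8 0.2
   vertex 2.8 1.4 3.8
  endloop
 endfacet
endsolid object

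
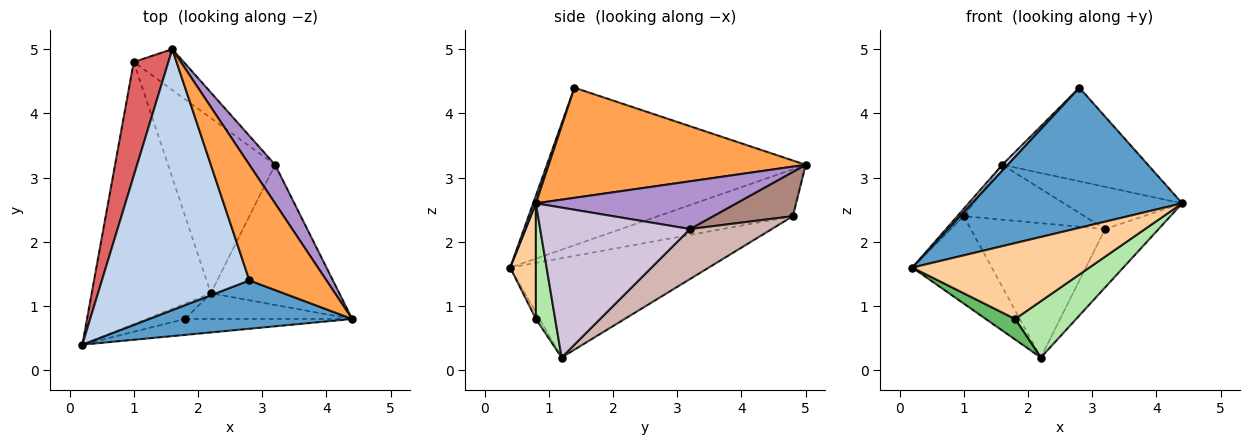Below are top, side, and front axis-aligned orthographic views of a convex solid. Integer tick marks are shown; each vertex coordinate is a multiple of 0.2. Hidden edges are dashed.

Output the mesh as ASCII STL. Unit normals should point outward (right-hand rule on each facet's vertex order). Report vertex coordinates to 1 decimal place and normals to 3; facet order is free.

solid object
 facet normal 0.012 -0.945 0.326
  outer loop
   vertex 2.8 1.4 4.4
   vertex 0.2 0.4 1.6
   vertex 4.4 0.8 2.6
  endloop
 endfacet
 facet normal -0.730 -0.016 0.683
  outer loop
   vertex 2.8 1.4 4.4
   vertex 1.6 5.0 3.2
   vertex 0.2 0.4 1.6
  endloop
 endfacet
 facet normal 0.743 0.421 0.520
  outer loop
   vertex 2.8 1.4 4.4
   vertex 4.4 0.8 2.6
   vertex 1.6 5.0 3.2
  endloop
 endfacet
 facet normal 0.141 -0.969 -0.203
  outer loop
   vertex 1.8 0.8 0.8
   vertex 4.4 0.8 2.6
   vertex 0.2 0.4 1.6
  endloop
 endfacet
 facet normal -0.100 -0.796 -0.597
  outer loop
   vertex 1.8 0.8 0.8
   vertex 0.2 0.4 1.6
   vertex 2.2 1.2 0.2
  endloop
 endfacet
 facet normal 0.276 -0.874 -0.399
  outer loop
   vertex 1.8 0.8 0.8
   vertex 2.2 1.2 0.2
   vertex 4.4 0.8 2.6
  endloop
 endfacet
 facet normal -0.804 0.038 0.593
  outer loop
   vertex 1.0 4.8 2.4
   vertex 0.2 0.4 1.6
   vertex 1.6 5.0 3.2
  endloop
 endfacet
 facet normal -0.620 0.248 -0.744
  outer loop
   vertex 1.0 4.8 2.4
   vertex 2.2 1.2 0.2
   vertex 0.2 0.4 1.6
  endloop
 endfacet
 facet normal 0.781 0.461 0.421
  outer loop
   vertex 3.2 3.2 2.2
   vertex 1.6 5.0 3.2
   vertex 4.4 0.8 2.6
  endloop
 endfacet
 facet normal 0.733 0.262 -0.628
  outer loop
   vertex 3.2 3.2 2.2
   vertex 4.4 0.8 2.6
   vertex 2.2 1.2 0.2
  endloop
 endfacet
 facet normal 0.468 0.709 -0.528
  outer loop
   vertex 3.2 3.2 2.2
   vertex 1.0 4.8 2.4
   vertex 1.6 5.0 3.2
  endloop
 endfacet
 facet normal 0.347 0.571 -0.744
  outer loop
   vertex 3.2 3.2 2.2
   vertex 2.2 1.2 0.2
   vertex 1.0 4.8 2.4
  endloop
 endfacet
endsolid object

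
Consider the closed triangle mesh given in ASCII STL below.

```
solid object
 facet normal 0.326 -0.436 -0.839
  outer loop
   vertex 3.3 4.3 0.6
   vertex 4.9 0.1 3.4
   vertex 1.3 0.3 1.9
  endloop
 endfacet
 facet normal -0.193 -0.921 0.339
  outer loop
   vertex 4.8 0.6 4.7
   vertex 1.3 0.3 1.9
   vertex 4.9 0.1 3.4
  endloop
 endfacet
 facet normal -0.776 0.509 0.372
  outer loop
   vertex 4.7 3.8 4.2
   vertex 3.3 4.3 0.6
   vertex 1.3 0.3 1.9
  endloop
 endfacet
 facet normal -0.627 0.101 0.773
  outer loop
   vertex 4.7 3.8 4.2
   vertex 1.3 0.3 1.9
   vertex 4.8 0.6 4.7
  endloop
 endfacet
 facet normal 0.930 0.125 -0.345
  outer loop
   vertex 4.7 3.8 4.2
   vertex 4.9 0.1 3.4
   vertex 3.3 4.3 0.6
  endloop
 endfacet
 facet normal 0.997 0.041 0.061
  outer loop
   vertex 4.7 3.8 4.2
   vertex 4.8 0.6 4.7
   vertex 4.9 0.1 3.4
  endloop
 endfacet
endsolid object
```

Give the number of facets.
6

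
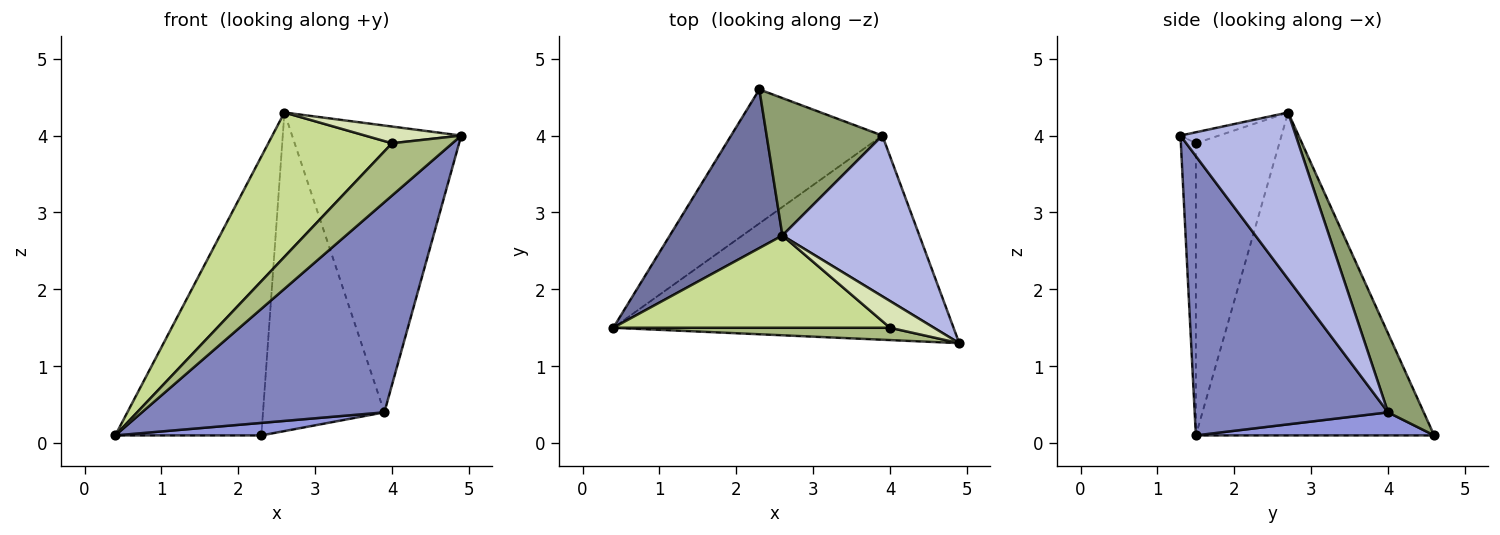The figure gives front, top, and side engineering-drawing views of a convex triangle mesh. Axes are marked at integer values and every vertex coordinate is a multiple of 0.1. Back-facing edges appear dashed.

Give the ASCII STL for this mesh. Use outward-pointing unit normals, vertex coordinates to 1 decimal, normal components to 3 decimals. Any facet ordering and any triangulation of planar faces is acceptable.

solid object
 facet normal -0.817 0.501 0.285
  outer loop
   vertex 2.6 2.7 4.3
   vertex 2.3 4.6 0.1
   vertex 0.4 1.5 0.1
  endloop
 endfacet
 facet normal 0.497 -0.623 -0.605
  outer loop
   vertex 3.9 4.0 0.4
   vertex 4.9 1.3 4.0
   vertex 0.4 1.5 0.1
  endloop
 endfacet
 facet normal 0.150 -0.092 -0.984
  outer loop
   vertex 3.9 4.0 0.4
   vertex 0.4 1.5 0.1
   vertex 2.3 4.6 0.1
  endloop
 endfacet
 facet normal 0.511 0.750 0.420
  outer loop
   vertex 3.9 4.0 0.4
   vertex 2.6 2.7 4.3
   vertex 4.9 1.3 4.0
  endloop
 endfacet
 facet normal 0.261 0.886 0.382
  outer loop
   vertex 3.9 4.0 0.4
   vertex 2.3 4.6 0.1
   vertex 2.6 2.7 4.3
  endloop
 endfacet
 facet normal -0.235 -0.946 0.223
  outer loop
   vertex 4.0 1.5 3.9
   vertex 0.4 1.5 0.1
   vertex 4.9 1.3 4.0
  endloop
 endfacet
 facet normal -0.494 -0.733 0.468
  outer loop
   vertex 4.0 1.5 3.9
   vertex 2.6 2.7 4.3
   vertex 0.4 1.5 0.1
  endloop
 endfacet
 facet normal -0.207 -0.518 0.830
  outer loop
   vertex 4.0 1.5 3.9
   vertex 4.9 1.3 4.0
   vertex 2.6 2.7 4.3
  endloop
 endfacet
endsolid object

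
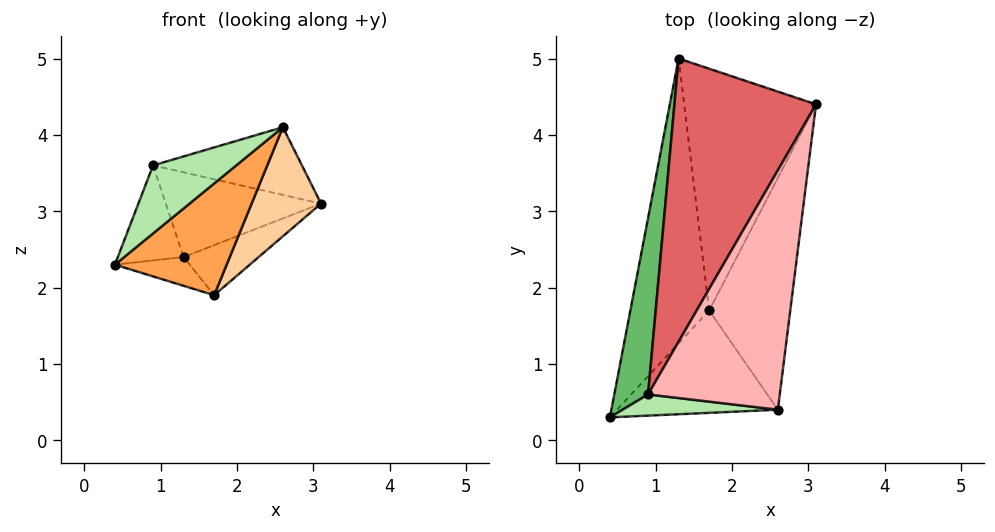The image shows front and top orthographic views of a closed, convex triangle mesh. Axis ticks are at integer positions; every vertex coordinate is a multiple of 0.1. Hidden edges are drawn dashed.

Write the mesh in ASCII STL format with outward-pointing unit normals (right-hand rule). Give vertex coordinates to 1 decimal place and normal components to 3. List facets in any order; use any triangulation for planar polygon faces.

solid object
 facet normal -0.383 0.093 -0.919
  outer loop
   vertex 1.7 1.7 1.9
   vertex 0.4 0.3 2.3
   vertex 1.3 5.0 2.4
  endloop
 endfacet
 facet normal 0.409 0.185 -0.894
  outer loop
   vertex 1.7 1.7 1.9
   vertex 1.3 5.0 2.4
   vertex 3.1 4.4 3.1
  endloop
 endfacet
 facet normal 0.506 -0.636 -0.583
  outer loop
   vertex 1.7 1.7 1.9
   vertex 2.6 0.4 4.1
   vertex 0.4 0.3 2.3
  endloop
 endfacet
 facet normal 0.848 -0.226 -0.480
  outer loop
   vertex 1.7 1.7 1.9
   vertex 3.1 4.4 3.1
   vertex 2.6 0.4 4.1
  endloop
 endfacet
 facet normal -0.932 0.172 0.319
  outer loop
   vertex 0.9 0.6 3.6
   vertex 1.3 5.0 2.4
   vertex 0.4 0.3 2.3
  endloop
 endfacet
 facet normal -0.196 -0.936 0.291
  outer loop
   vertex 0.9 0.6 3.6
   vertex 0.4 0.3 2.3
   vertex 2.6 0.4 4.1
  endloop
 endfacet
 facet normal -0.267 0.276 0.923
  outer loop
   vertex 0.9 0.6 3.6
   vertex 3.1 4.4 3.1
   vertex 1.3 5.0 2.4
  endloop
 endfacet
 facet normal -0.243 0.264 0.933
  outer loop
   vertex 0.9 0.6 3.6
   vertex 2.6 0.4 4.1
   vertex 3.1 4.4 3.1
  endloop
 endfacet
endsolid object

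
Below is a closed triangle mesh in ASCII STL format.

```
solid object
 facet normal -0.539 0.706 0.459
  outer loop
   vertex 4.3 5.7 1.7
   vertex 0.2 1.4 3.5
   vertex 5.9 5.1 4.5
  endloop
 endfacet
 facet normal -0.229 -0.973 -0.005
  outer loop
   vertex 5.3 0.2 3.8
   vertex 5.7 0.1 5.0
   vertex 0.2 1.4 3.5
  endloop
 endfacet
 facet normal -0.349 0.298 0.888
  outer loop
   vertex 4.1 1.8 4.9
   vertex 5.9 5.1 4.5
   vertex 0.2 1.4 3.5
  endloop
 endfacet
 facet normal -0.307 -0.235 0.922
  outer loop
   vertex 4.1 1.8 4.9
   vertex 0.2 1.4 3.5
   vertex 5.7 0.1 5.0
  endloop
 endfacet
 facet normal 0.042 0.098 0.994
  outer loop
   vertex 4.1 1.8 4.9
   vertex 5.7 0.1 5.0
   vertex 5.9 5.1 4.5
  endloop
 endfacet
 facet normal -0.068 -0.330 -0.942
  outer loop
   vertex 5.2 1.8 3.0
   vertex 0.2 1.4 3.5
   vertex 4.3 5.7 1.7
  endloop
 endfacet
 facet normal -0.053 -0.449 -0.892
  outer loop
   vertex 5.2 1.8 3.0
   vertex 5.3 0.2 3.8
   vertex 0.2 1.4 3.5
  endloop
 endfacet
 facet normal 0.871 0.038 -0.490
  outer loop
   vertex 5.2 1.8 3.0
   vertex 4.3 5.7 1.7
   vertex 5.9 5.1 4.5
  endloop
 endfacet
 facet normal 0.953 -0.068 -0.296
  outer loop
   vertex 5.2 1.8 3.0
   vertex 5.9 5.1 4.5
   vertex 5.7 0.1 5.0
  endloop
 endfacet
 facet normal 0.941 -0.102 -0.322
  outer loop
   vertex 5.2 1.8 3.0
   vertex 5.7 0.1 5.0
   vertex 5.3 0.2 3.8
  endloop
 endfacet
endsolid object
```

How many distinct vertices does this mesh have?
7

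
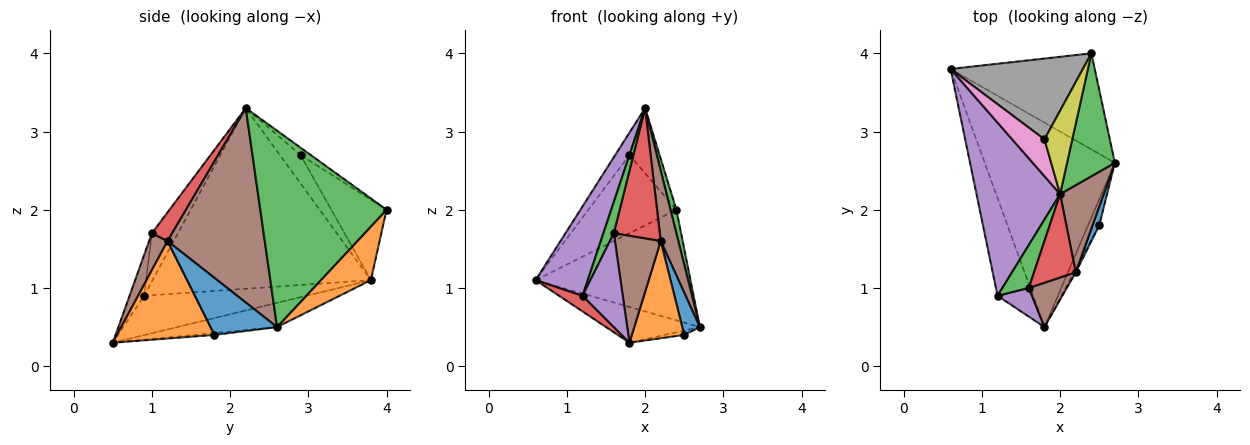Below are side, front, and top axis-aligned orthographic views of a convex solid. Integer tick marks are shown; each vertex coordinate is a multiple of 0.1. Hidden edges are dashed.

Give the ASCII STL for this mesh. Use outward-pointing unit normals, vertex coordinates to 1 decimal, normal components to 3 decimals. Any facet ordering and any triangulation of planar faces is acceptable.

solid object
 facet normal -0.180 0.169 -0.969
  outer loop
   vertex 1.8 0.5 0.3
   vertex 0.6 3.8 1.1
   vertex 2.7 2.6 0.5
  endloop
 endfacet
 facet normal 0.237 0.733 -0.637
  outer loop
   vertex 2.4 4.0 2.0
   vertex 2.7 2.6 0.5
   vertex 0.6 3.8 1.1
  endloop
 endfacet
 facet normal 0.971 -0.045 0.236
  outer loop
   vertex 2.4 4.0 2.0
   vertex 2.0 2.2 3.3
   vertex 2.7 2.6 0.5
  endloop
 endfacet
 facet normal -0.738 -0.107 -0.667
  outer loop
   vertex 1.2 0.9 0.9
   vertex 0.6 3.8 1.1
   vertex 1.8 0.5 0.3
  endloop
 endfacet
 facet normal -0.887 -0.212 0.410
  outer loop
   vertex 1.2 0.9 0.9
   vertex 2.0 2.2 3.3
   vertex 0.6 3.8 1.1
  endloop
 endfacet
 facet normal 0.961 -0.174 0.215
  outer loop
   vertex 2.2 1.2 1.6
   vertex 2.7 2.6 0.5
   vertex 2.0 2.2 3.3
  endloop
 endfacet
 facet normal -0.601 0.414 0.684
  outer loop
   vertex 1.8 2.9 2.7
   vertex 0.6 3.8 1.1
   vertex 2.0 2.2 3.3
  endloop
 endfacet
 facet normal -0.400 0.637 0.659
  outer loop
   vertex 1.8 2.9 2.7
   vertex 2.4 4.0 2.0
   vertex 0.6 3.8 1.1
  endloop
 endfacet
 facet normal -0.205 0.603 0.771
  outer loop
   vertex 1.8 2.9 2.7
   vertex 2.0 2.2 3.3
   vertex 2.4 4.0 2.0
  endloop
 endfacet
 facet normal -0.162 0.162 -0.973
  outer loop
   vertex 2.5 1.8 0.4
   vertex 1.8 0.5 0.3
   vertex 2.7 2.6 0.5
  endloop
 endfacet
 facet normal 0.961 -0.254 0.113
  outer loop
   vertex 2.5 1.8 0.4
   vertex 2.7 2.6 0.5
   vertex 2.2 1.2 1.6
  endloop
 endfacet
 facet normal 0.881 -0.473 -0.016
  outer loop
   vertex 2.5 1.8 0.4
   vertex 2.2 1.2 1.6
   vertex 1.8 0.5 0.3
  endloop
 endfacet
 facet normal -0.827 -0.331 0.455
  outer loop
   vertex 1.6 1.0 1.7
   vertex 2.0 2.2 3.3
   vertex 1.2 0.9 0.9
  endloop
 endfacet
 facet normal 0.348 -0.790 0.505
  outer loop
   vertex 1.6 1.0 1.7
   vertex 2.2 1.2 1.6
   vertex 2.0 2.2 3.3
  endloop
 endfacet
 facet normal -0.326 -0.904 0.276
  outer loop
   vertex 1.6 1.0 1.7
   vertex 1.2 0.9 0.9
   vertex 1.8 0.5 0.3
  endloop
 endfacet
 facet normal 0.348 -0.866 0.359
  outer loop
   vertex 1.6 1.0 1.7
   vertex 1.8 0.5 0.3
   vertex 2.2 1.2 1.6
  endloop
 endfacet
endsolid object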